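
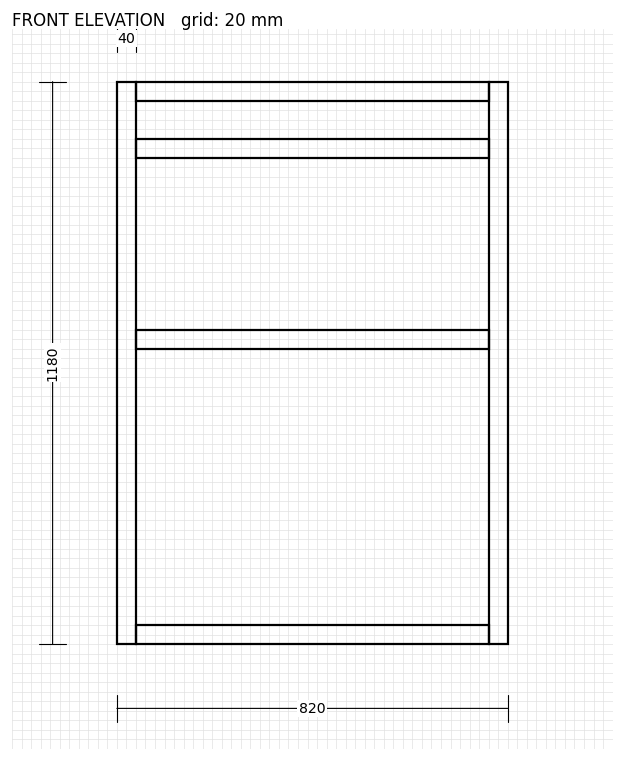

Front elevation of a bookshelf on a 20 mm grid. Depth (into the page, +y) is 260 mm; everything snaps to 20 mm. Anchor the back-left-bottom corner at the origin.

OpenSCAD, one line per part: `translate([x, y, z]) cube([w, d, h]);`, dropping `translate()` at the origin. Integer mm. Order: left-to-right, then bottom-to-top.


cube([40, 260, 1180]);
translate([40, 0, 0]) cube([740, 260, 40]);
translate([40, 0, 620]) cube([740, 260, 40]);
translate([40, 0, 1020]) cube([740, 260, 40]);
translate([40, 0, 1140]) cube([740, 260, 40]);
translate([780, 0, 0]) cube([40, 260, 1180]);


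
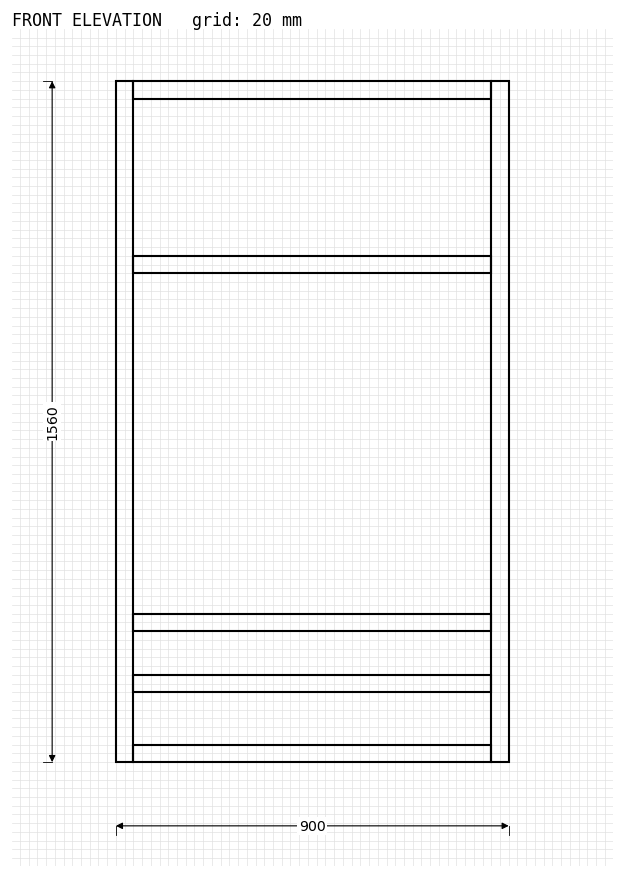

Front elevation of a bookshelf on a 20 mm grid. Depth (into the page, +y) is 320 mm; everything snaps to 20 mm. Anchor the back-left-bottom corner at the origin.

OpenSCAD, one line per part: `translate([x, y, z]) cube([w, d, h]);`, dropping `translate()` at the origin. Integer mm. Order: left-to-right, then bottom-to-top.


cube([40, 320, 1560]);
translate([40, 0, 0]) cube([820, 320, 40]);
translate([40, 0, 160]) cube([820, 320, 40]);
translate([40, 0, 300]) cube([820, 320, 40]);
translate([40, 0, 1120]) cube([820, 320, 40]);
translate([40, 0, 1520]) cube([820, 320, 40]);
translate([860, 0, 0]) cube([40, 320, 1560]);


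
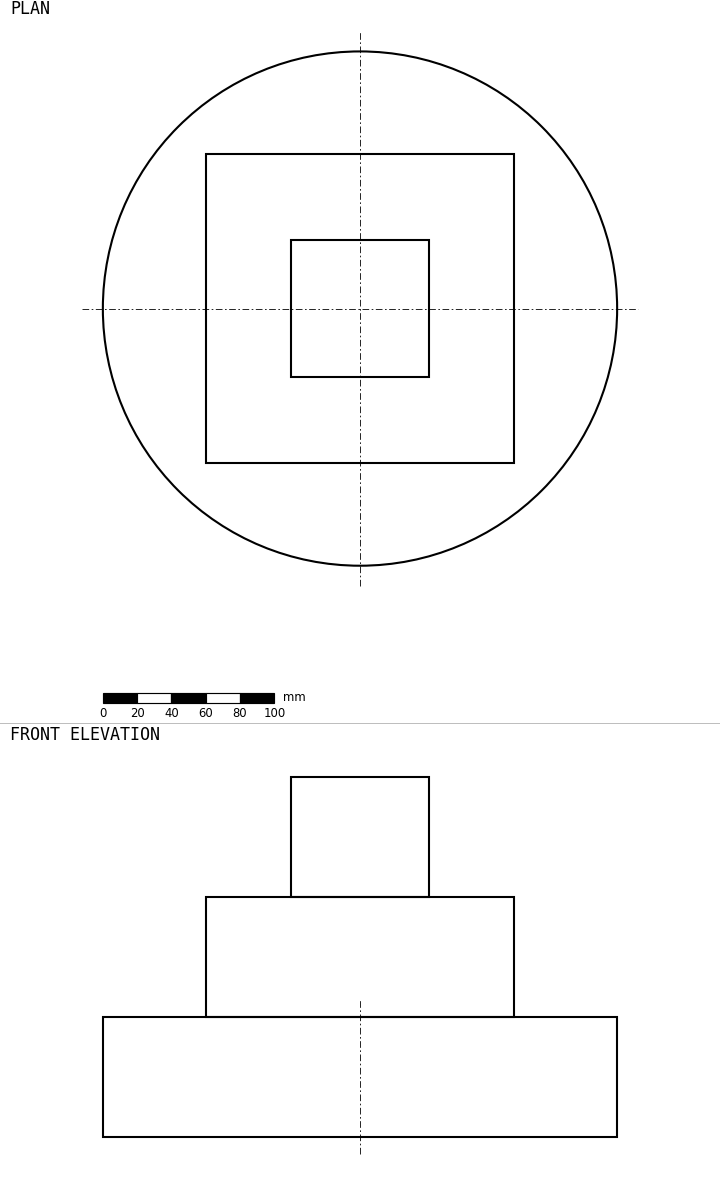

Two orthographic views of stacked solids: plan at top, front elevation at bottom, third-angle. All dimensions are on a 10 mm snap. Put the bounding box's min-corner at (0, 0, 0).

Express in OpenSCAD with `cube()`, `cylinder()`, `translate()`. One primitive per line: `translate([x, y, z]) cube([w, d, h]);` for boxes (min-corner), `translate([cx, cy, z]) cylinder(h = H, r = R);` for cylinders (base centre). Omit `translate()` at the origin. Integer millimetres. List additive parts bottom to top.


translate([150, 150, 0]) cylinder(h = 70, r = 150);
translate([60, 60, 70]) cube([180, 180, 70]);
translate([110, 110, 140]) cube([80, 80, 70]);


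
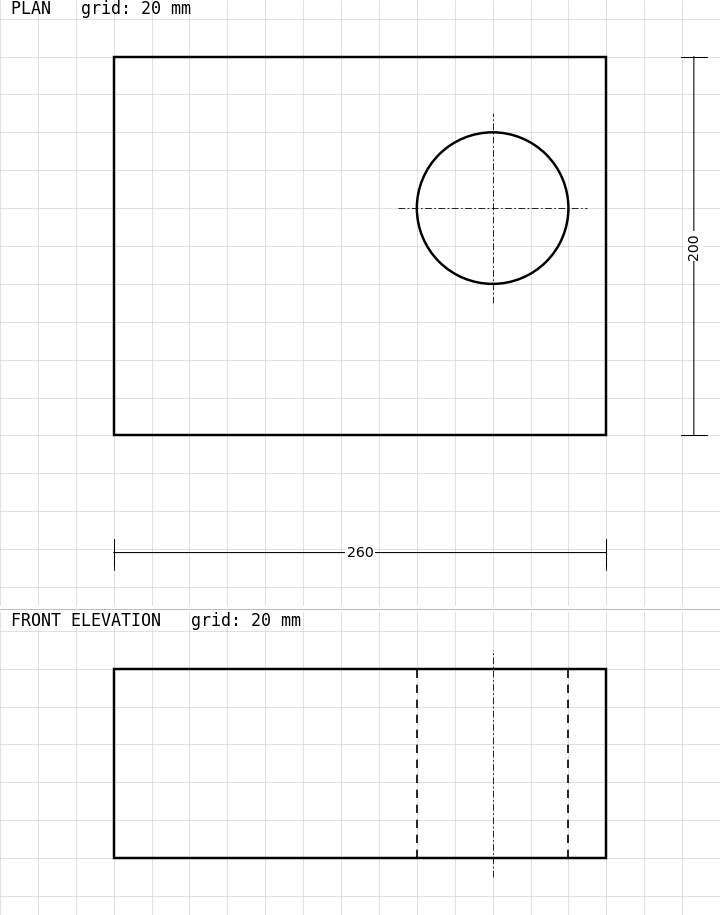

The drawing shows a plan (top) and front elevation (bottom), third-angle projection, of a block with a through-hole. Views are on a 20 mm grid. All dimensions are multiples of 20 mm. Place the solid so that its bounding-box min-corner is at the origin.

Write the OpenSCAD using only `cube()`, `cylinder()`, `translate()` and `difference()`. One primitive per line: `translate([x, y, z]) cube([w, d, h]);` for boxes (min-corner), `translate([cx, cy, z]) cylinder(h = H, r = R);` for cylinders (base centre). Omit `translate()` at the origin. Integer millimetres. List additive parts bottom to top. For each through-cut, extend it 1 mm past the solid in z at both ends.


difference() {
  cube([260, 200, 100]);
  translate([200, 120, -1]) cylinder(h = 102, r = 40);
}


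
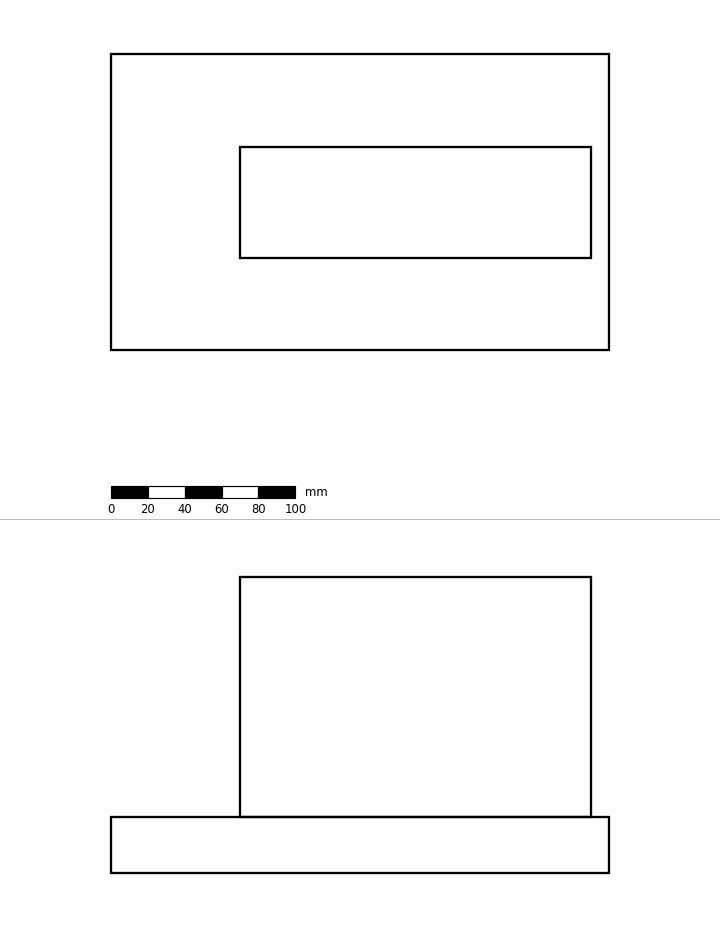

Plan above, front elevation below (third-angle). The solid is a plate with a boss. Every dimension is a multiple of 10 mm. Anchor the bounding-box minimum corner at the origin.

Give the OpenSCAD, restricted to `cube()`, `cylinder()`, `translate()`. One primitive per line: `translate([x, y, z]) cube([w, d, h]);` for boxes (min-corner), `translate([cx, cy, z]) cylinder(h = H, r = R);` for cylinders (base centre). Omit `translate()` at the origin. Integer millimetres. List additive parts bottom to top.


cube([270, 160, 30]);
translate([70, 50, 30]) cube([190, 60, 130]);


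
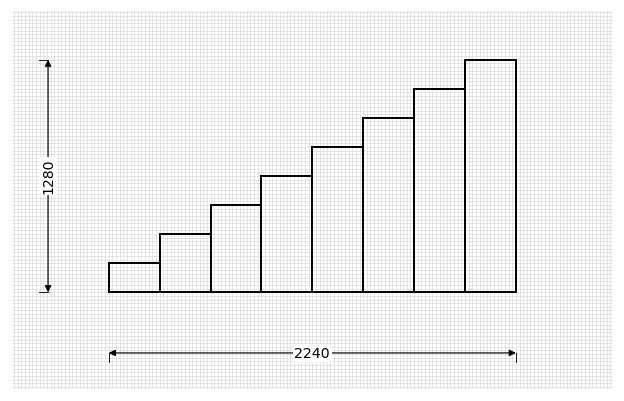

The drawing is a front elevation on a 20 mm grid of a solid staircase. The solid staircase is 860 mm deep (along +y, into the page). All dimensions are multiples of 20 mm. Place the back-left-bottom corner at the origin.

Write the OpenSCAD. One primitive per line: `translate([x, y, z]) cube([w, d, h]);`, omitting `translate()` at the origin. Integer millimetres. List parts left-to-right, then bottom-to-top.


cube([280, 860, 160]);
translate([280, 0, 0]) cube([280, 860, 320]);
translate([560, 0, 0]) cube([280, 860, 480]);
translate([840, 0, 0]) cube([280, 860, 640]);
translate([1120, 0, 0]) cube([280, 860, 800]);
translate([1400, 0, 0]) cube([280, 860, 960]);
translate([1680, 0, 0]) cube([280, 860, 1120]);
translate([1960, 0, 0]) cube([280, 860, 1280]);


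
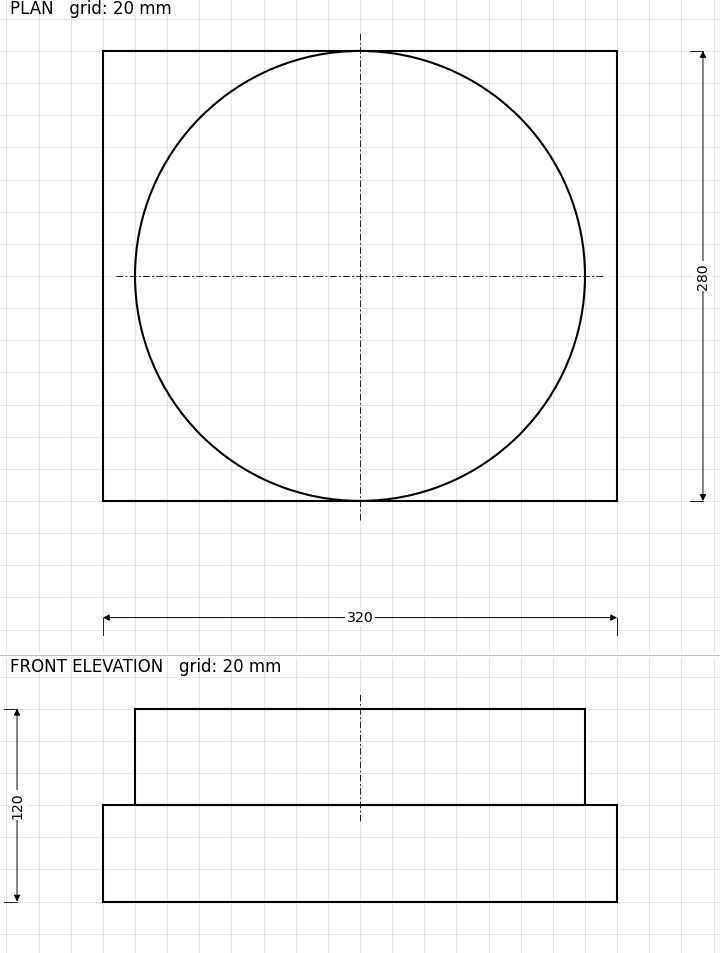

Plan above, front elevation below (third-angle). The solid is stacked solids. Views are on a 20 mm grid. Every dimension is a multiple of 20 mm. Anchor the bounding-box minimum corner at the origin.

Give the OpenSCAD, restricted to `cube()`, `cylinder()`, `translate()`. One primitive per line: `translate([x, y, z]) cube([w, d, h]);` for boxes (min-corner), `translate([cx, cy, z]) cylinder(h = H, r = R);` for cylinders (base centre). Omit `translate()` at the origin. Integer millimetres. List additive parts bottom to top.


cube([320, 280, 60]);
translate([160, 140, 60]) cylinder(h = 60, r = 140);


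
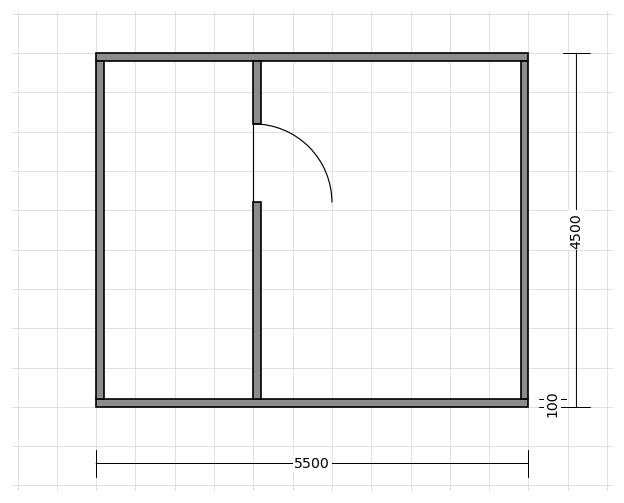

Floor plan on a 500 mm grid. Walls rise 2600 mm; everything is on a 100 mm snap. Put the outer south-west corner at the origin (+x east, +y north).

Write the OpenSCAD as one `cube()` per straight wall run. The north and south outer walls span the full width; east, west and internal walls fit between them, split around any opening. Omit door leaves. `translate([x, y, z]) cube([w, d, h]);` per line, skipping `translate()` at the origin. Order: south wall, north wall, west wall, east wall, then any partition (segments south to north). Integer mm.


cube([5500, 100, 2600]);
translate([0, 4400, 0]) cube([5500, 100, 2600]);
translate([0, 100, 0]) cube([100, 4300, 2600]);
translate([5400, 100, 0]) cube([100, 4300, 2600]);
translate([2000, 100, 0]) cube([100, 2500, 2600]);
translate([2000, 3600, 0]) cube([100, 800, 2600]);


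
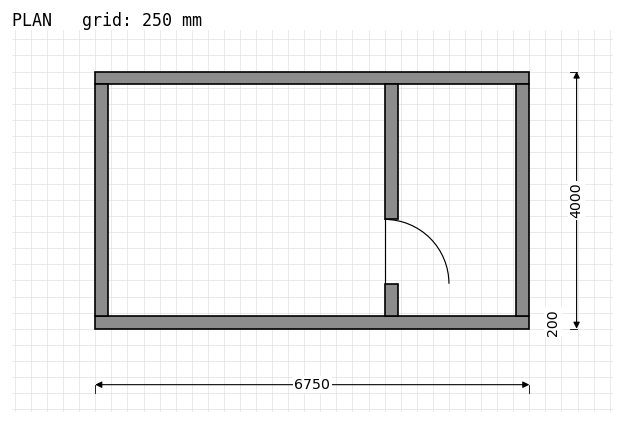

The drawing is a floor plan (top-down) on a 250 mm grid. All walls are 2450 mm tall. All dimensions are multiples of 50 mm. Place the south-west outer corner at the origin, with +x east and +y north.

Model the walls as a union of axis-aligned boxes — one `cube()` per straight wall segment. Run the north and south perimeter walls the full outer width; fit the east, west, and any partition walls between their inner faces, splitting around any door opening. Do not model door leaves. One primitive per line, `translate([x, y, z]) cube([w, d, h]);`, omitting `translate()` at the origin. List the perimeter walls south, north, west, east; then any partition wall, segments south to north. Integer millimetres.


cube([6750, 200, 2450]);
translate([0, 3800, 0]) cube([6750, 200, 2450]);
translate([0, 200, 0]) cube([200, 3600, 2450]);
translate([6550, 200, 0]) cube([200, 3600, 2450]);
translate([4500, 200, 0]) cube([200, 500, 2450]);
translate([4500, 1700, 0]) cube([200, 2100, 2450]);


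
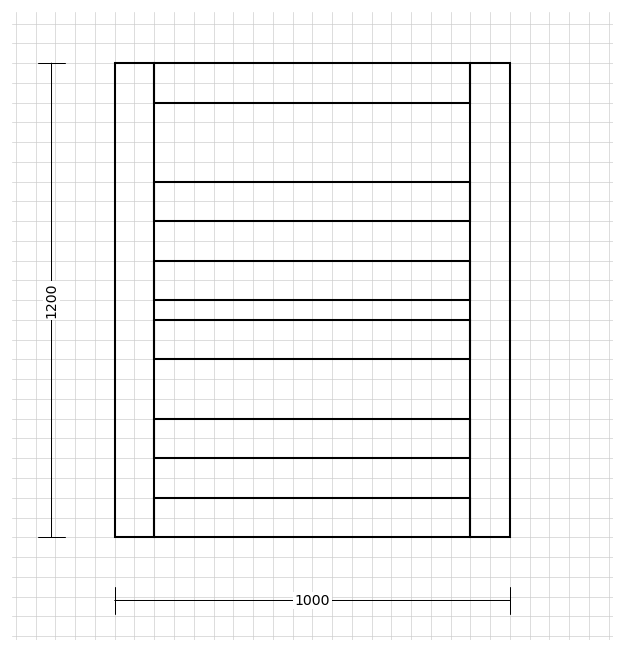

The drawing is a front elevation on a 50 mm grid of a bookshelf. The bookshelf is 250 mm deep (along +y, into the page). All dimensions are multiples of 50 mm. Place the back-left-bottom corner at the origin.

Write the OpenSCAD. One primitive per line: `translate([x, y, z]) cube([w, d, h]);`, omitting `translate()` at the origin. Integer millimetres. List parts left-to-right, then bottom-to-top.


cube([100, 250, 1200]);
translate([100, 0, 0]) cube([800, 250, 100]);
translate([100, 0, 200]) cube([800, 250, 100]);
translate([100, 0, 450]) cube([800, 250, 100]);
translate([100, 0, 600]) cube([800, 250, 100]);
translate([100, 0, 800]) cube([800, 250, 100]);
translate([100, 0, 1100]) cube([800, 250, 100]);
translate([900, 0, 0]) cube([100, 250, 1200]);


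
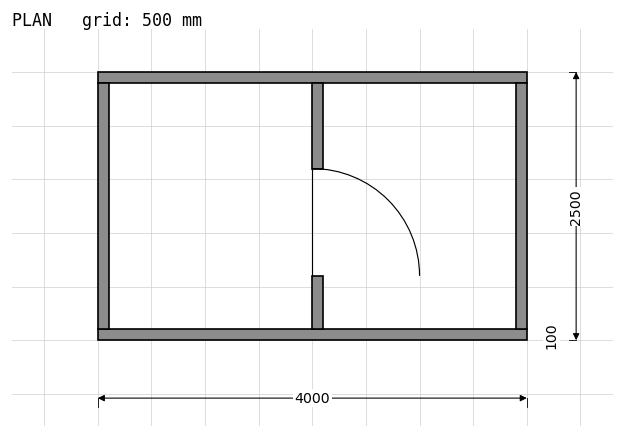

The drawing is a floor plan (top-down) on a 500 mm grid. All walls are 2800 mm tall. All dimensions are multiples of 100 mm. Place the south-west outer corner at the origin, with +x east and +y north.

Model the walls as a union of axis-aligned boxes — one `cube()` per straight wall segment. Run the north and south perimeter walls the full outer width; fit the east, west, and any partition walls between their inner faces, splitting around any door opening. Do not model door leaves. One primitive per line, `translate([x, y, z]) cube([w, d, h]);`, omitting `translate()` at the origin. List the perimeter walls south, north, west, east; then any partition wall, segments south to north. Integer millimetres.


cube([4000, 100, 2800]);
translate([0, 2400, 0]) cube([4000, 100, 2800]);
translate([0, 100, 0]) cube([100, 2300, 2800]);
translate([3900, 100, 0]) cube([100, 2300, 2800]);
translate([2000, 100, 0]) cube([100, 500, 2800]);
translate([2000, 1600, 0]) cube([100, 800, 2800]);


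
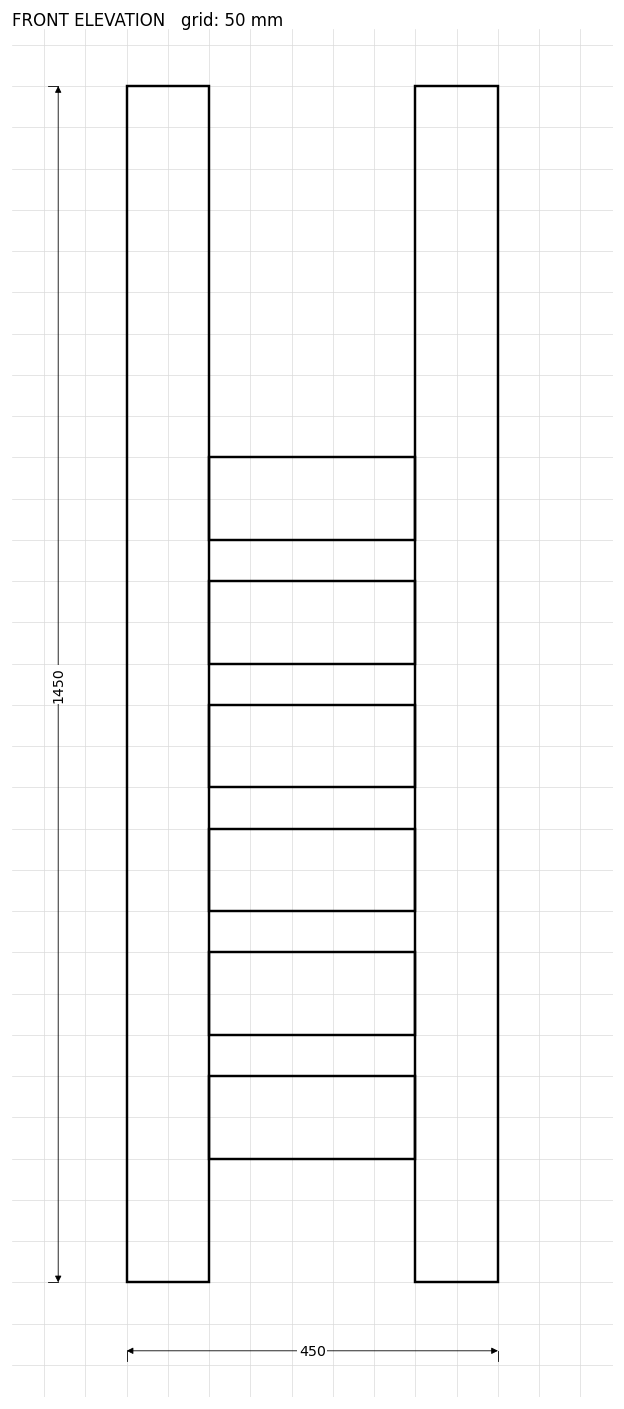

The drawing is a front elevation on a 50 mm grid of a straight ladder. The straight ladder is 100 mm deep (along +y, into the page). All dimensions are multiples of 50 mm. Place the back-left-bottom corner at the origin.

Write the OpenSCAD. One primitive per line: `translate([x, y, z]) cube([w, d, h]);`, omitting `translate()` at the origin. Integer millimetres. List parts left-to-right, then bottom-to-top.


cube([100, 100, 1450]);
translate([100, 0, 150]) cube([250, 100, 100]);
translate([100, 0, 300]) cube([250, 100, 100]);
translate([100, 0, 450]) cube([250, 100, 100]);
translate([100, 0, 600]) cube([250, 100, 100]);
translate([100, 0, 750]) cube([250, 100, 100]);
translate([100, 0, 900]) cube([250, 100, 100]);
translate([350, 0, 0]) cube([100, 100, 1450]);


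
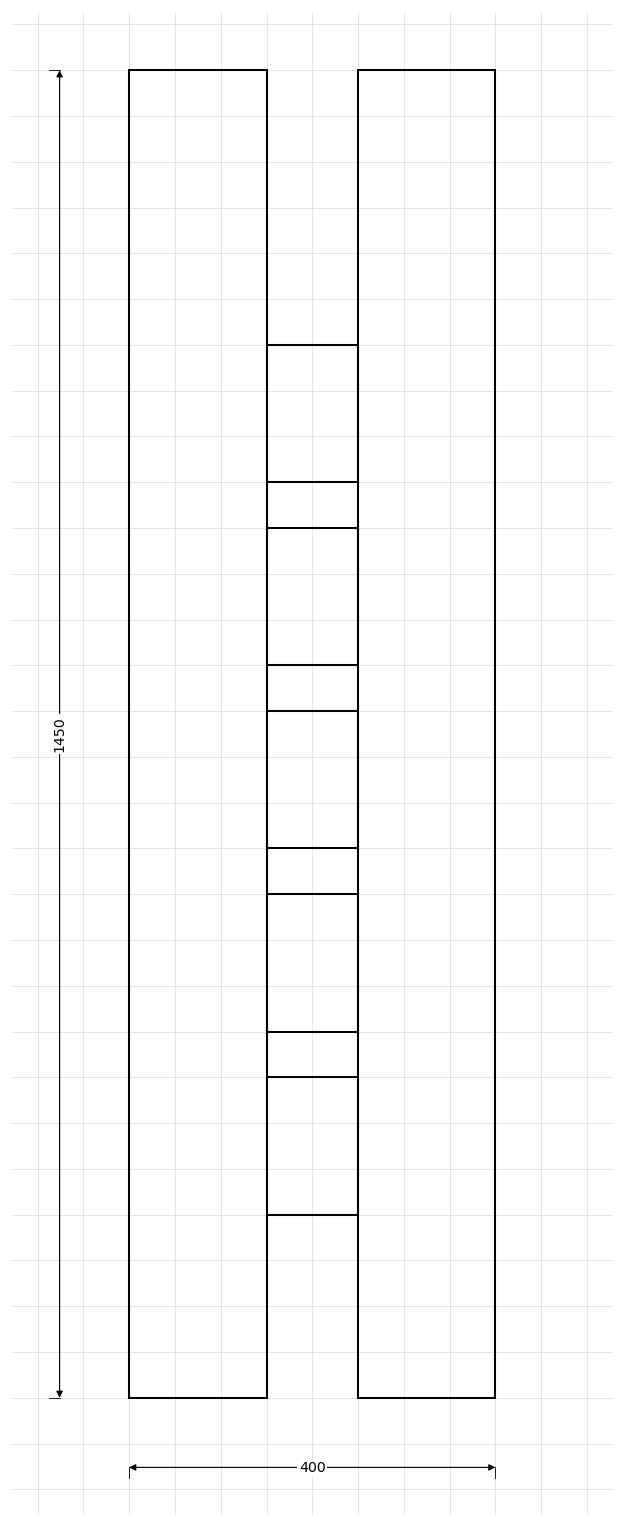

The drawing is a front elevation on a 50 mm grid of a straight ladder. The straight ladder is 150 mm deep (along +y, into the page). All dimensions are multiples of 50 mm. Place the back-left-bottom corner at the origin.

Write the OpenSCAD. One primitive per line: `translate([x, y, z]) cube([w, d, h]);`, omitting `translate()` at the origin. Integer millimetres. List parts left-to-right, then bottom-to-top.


cube([150, 150, 1450]);
translate([150, 0, 200]) cube([100, 150, 150]);
translate([150, 0, 400]) cube([100, 150, 150]);
translate([150, 0, 600]) cube([100, 150, 150]);
translate([150, 0, 800]) cube([100, 150, 150]);
translate([150, 0, 1000]) cube([100, 150, 150]);
translate([250, 0, 0]) cube([150, 150, 1450]);


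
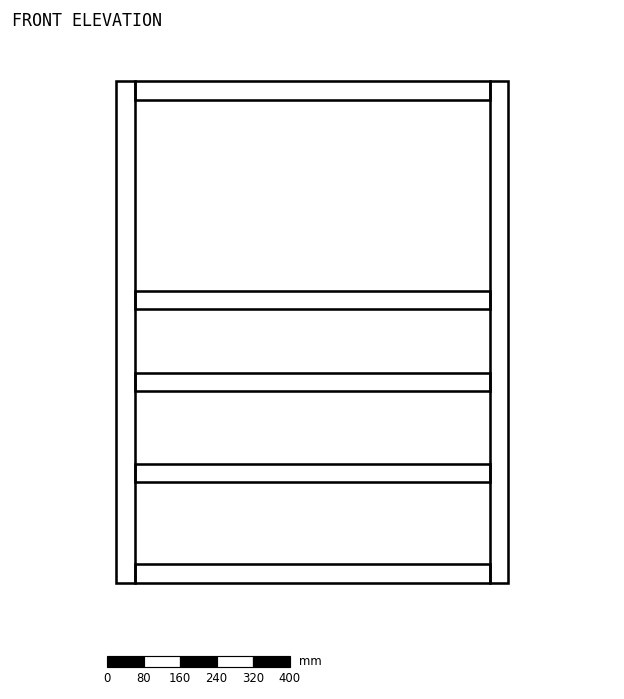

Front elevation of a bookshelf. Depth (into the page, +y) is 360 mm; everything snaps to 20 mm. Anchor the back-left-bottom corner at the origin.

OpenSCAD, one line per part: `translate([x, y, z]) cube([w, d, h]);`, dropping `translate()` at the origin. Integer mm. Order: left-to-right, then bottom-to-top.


cube([40, 360, 1100]);
translate([40, 0, 0]) cube([780, 360, 40]);
translate([40, 0, 220]) cube([780, 360, 40]);
translate([40, 0, 420]) cube([780, 360, 40]);
translate([40, 0, 600]) cube([780, 360, 40]);
translate([40, 0, 1060]) cube([780, 360, 40]);
translate([820, 0, 0]) cube([40, 360, 1100]);


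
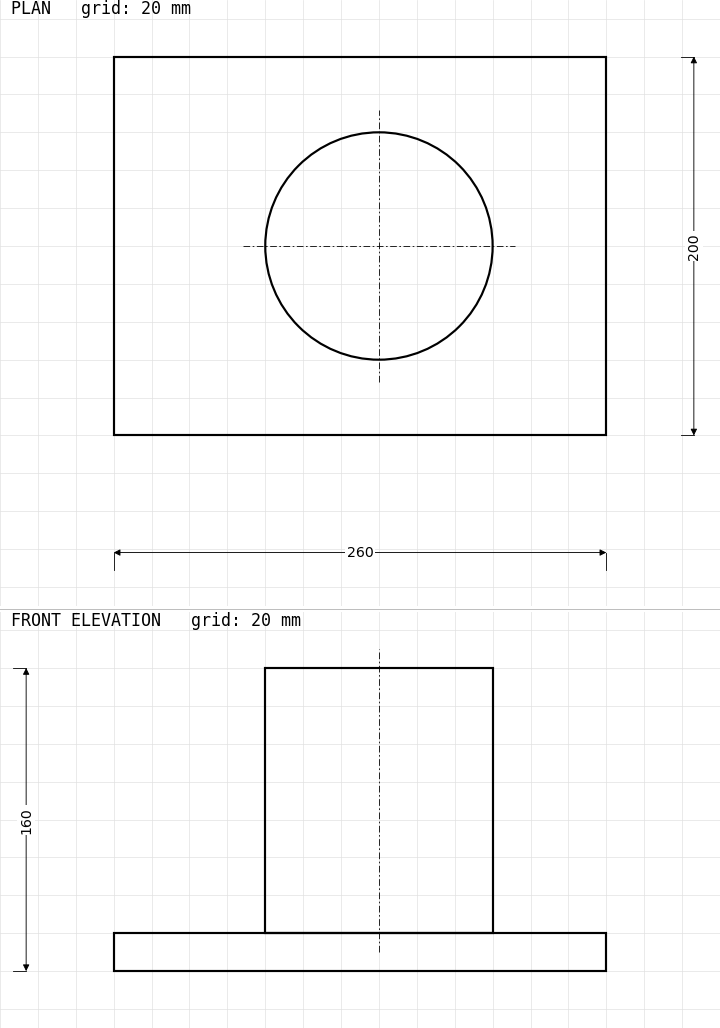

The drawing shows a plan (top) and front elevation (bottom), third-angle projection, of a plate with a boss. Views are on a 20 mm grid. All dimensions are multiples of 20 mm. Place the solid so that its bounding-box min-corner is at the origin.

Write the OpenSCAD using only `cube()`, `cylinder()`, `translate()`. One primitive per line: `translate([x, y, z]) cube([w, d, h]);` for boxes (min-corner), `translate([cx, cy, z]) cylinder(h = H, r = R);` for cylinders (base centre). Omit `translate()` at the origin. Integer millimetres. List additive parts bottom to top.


cube([260, 200, 20]);
translate([140, 100, 20]) cylinder(h = 140, r = 60);


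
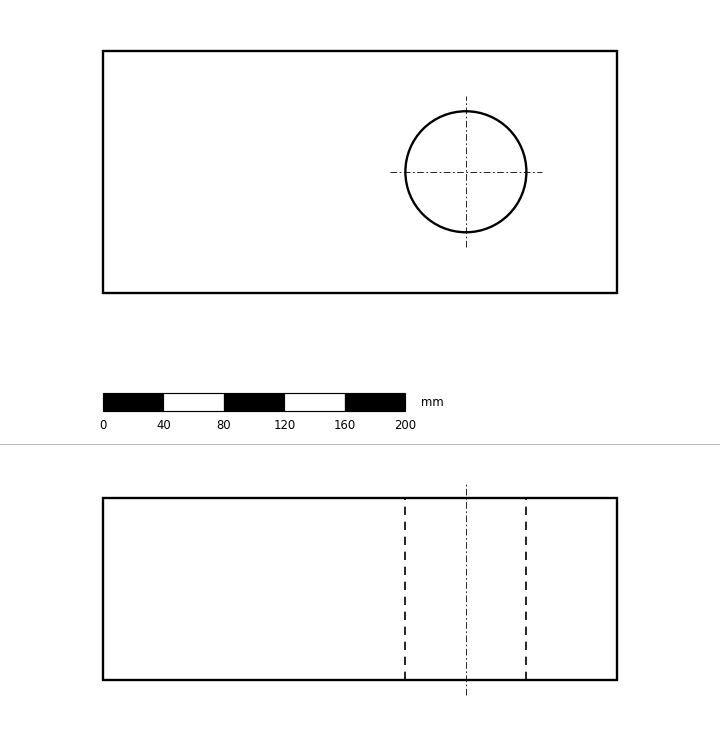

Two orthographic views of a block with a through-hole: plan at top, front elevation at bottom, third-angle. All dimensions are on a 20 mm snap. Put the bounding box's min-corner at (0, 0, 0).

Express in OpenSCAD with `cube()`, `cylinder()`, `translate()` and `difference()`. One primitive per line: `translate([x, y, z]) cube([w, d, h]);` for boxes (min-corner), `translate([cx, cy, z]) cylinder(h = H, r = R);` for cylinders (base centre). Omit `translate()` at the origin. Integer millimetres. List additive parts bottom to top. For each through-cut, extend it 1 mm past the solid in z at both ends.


difference() {
  cube([340, 160, 120]);
  translate([240, 80, -1]) cylinder(h = 122, r = 40);
}


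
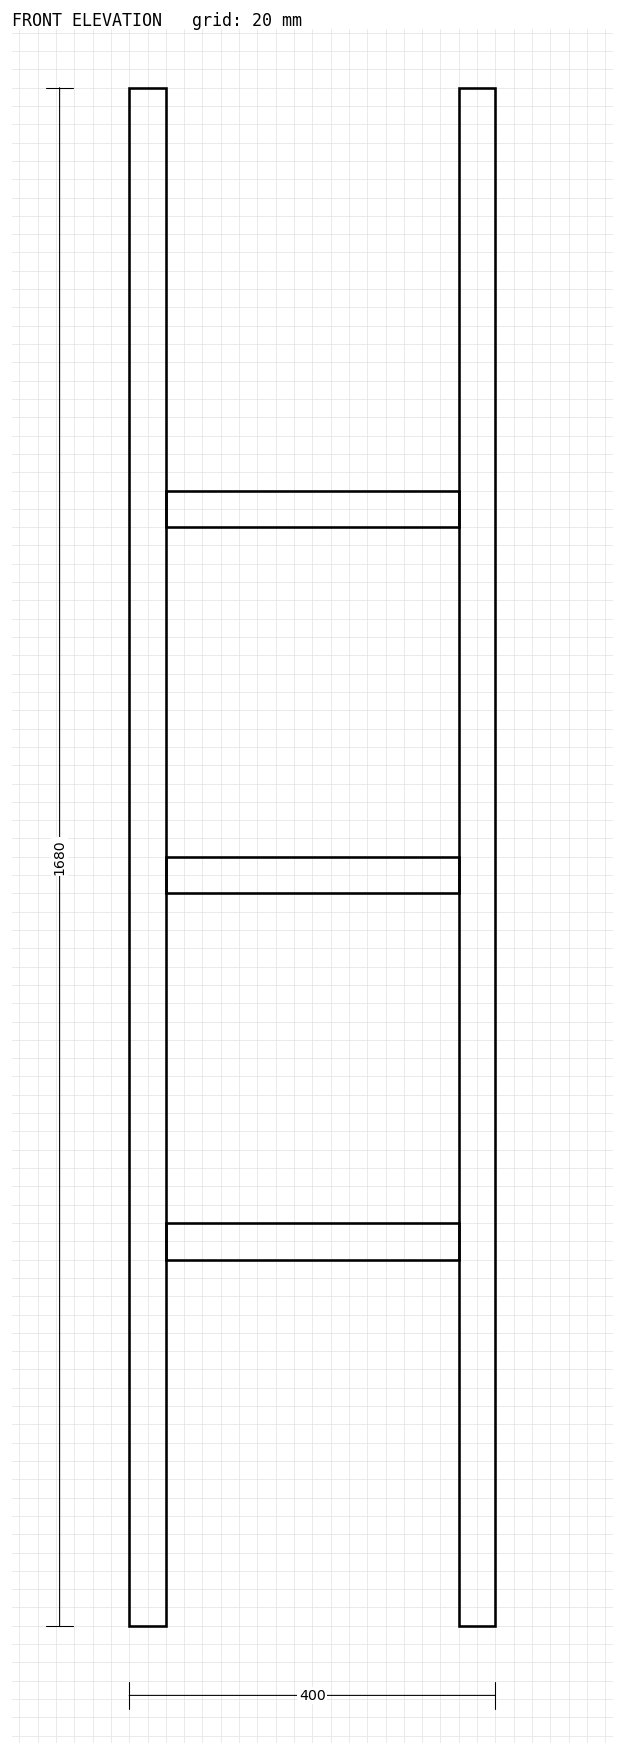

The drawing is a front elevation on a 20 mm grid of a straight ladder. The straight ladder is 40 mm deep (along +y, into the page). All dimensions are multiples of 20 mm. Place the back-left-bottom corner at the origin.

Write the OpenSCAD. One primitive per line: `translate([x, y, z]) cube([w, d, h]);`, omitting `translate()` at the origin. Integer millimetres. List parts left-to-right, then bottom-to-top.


cube([40, 40, 1680]);
translate([40, 0, 400]) cube([320, 40, 40]);
translate([40, 0, 800]) cube([320, 40, 40]);
translate([40, 0, 1200]) cube([320, 40, 40]);
translate([360, 0, 0]) cube([40, 40, 1680]);


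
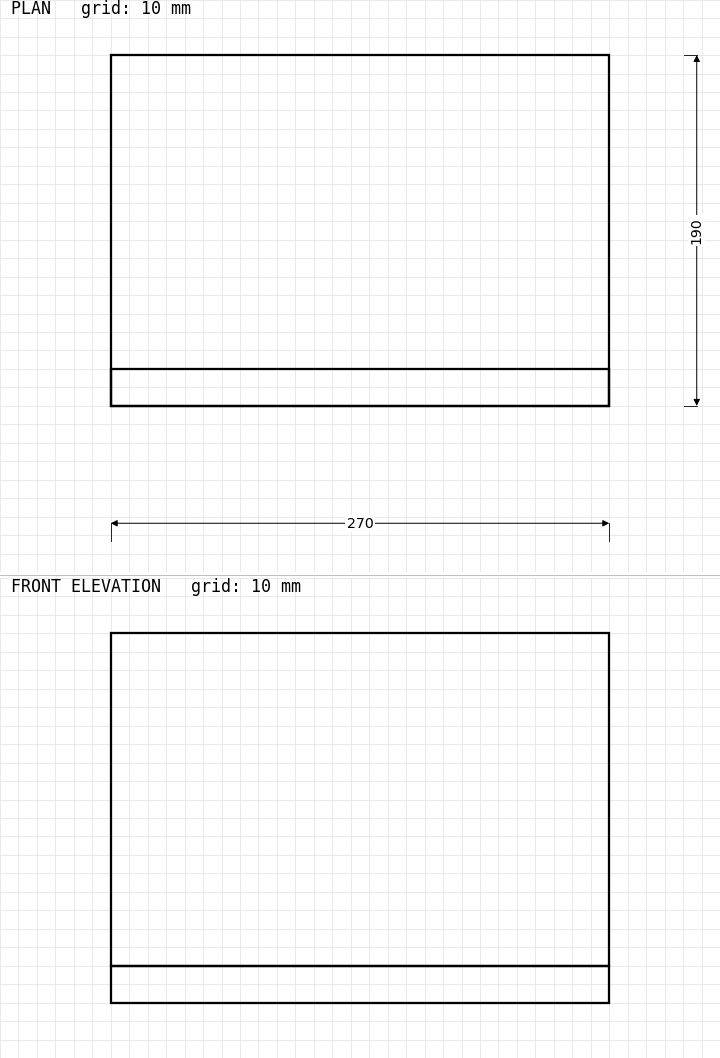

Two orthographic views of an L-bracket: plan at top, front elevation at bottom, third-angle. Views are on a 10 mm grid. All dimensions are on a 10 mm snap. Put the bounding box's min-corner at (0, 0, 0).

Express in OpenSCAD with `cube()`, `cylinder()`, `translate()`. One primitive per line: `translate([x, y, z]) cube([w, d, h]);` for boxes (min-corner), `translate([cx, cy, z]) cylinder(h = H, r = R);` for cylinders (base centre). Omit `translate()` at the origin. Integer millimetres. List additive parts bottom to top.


cube([270, 190, 20]);
translate([0, 0, 20]) cube([270, 20, 180]);


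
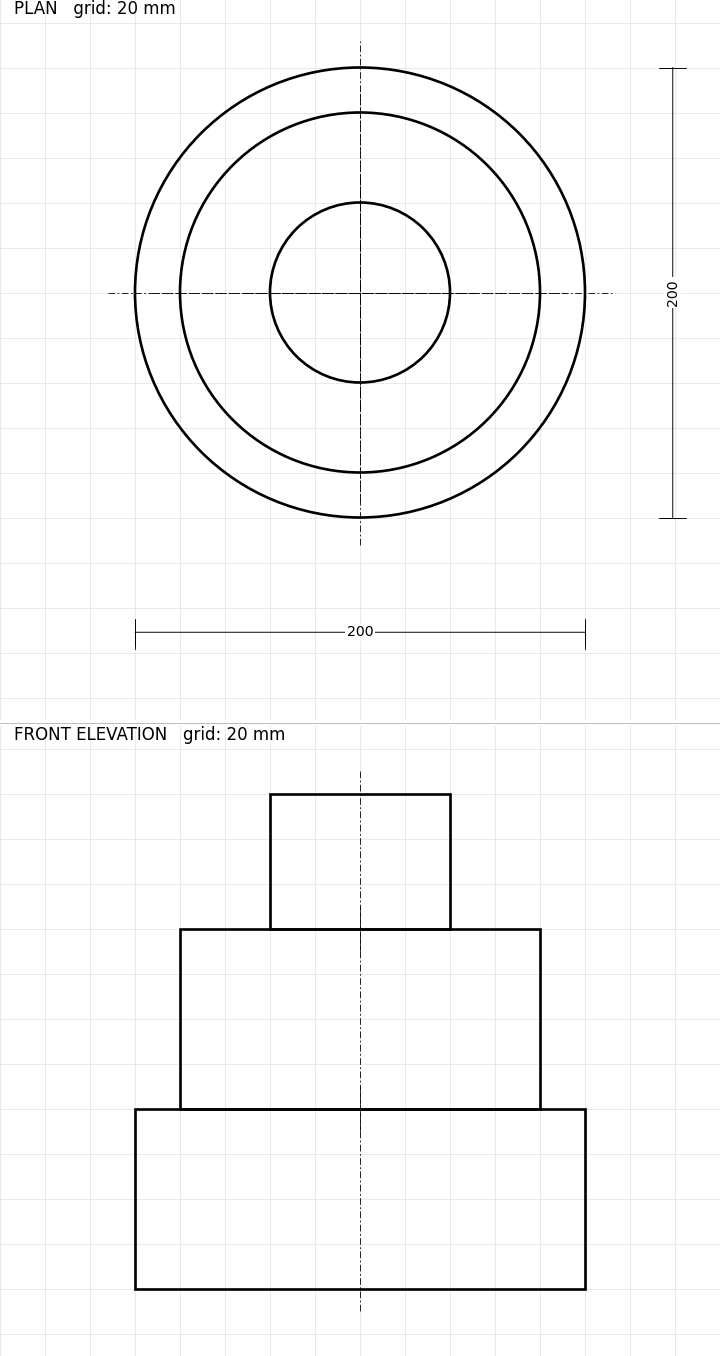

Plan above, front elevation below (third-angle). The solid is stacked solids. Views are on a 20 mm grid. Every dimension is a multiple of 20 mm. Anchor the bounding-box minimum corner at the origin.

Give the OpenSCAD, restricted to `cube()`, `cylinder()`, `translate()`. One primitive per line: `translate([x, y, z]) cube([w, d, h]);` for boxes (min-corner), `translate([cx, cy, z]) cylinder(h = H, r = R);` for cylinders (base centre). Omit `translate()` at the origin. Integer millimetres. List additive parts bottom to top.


translate([100, 100, 0]) cylinder(h = 80, r = 100);
translate([100, 100, 80]) cylinder(h = 80, r = 80);
translate([100, 100, 160]) cylinder(h = 60, r = 40);


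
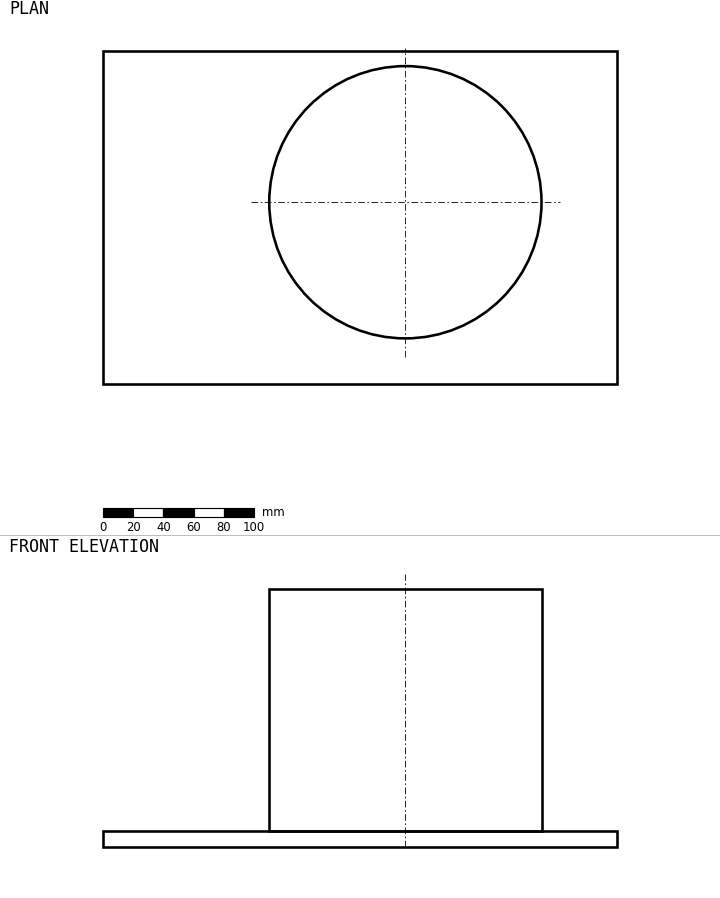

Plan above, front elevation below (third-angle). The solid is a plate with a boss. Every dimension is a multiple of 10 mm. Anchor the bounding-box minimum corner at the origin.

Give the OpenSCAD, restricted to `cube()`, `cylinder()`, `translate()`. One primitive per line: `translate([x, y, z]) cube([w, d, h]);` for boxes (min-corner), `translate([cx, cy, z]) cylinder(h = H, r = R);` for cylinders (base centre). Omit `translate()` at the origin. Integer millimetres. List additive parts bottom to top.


cube([340, 220, 10]);
translate([200, 120, 10]) cylinder(h = 160, r = 90);


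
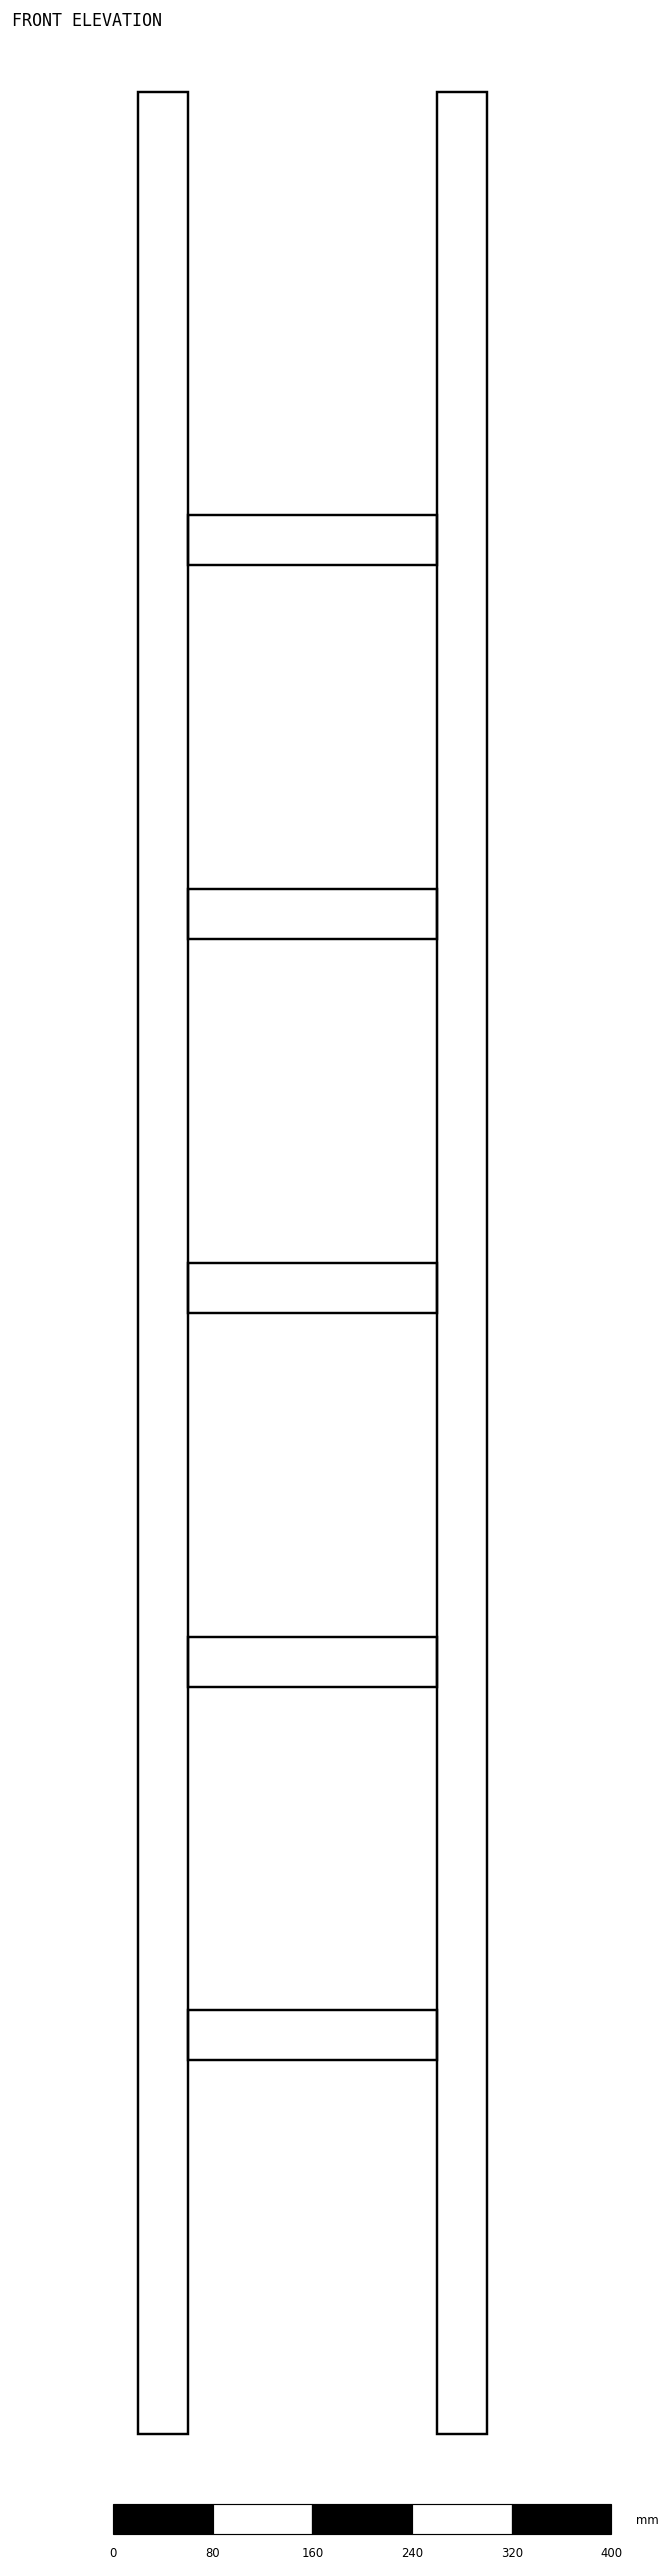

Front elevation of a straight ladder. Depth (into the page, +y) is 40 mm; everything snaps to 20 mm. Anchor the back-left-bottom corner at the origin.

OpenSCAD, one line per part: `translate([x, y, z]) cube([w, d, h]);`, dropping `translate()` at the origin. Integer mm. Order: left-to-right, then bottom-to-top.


cube([40, 40, 1880]);
translate([40, 0, 300]) cube([200, 40, 40]);
translate([40, 0, 600]) cube([200, 40, 40]);
translate([40, 0, 900]) cube([200, 40, 40]);
translate([40, 0, 1200]) cube([200, 40, 40]);
translate([40, 0, 1500]) cube([200, 40, 40]);
translate([240, 0, 0]) cube([40, 40, 1880]);


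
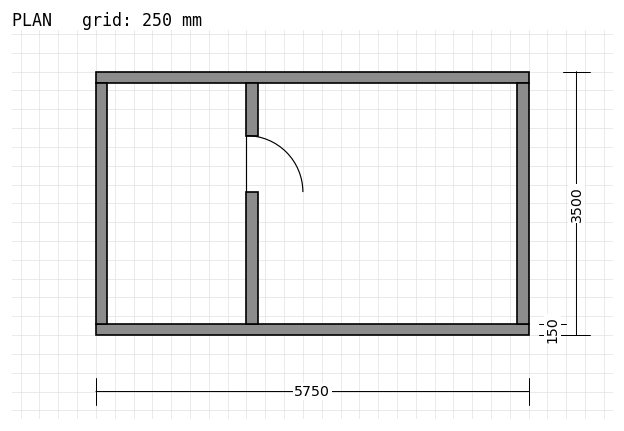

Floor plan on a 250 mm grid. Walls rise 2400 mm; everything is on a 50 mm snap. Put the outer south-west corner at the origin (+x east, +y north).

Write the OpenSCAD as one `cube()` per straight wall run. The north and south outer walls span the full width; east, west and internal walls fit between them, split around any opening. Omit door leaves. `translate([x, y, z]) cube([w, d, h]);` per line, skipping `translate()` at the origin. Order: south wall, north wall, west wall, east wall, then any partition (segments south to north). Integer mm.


cube([5750, 150, 2400]);
translate([0, 3350, 0]) cube([5750, 150, 2400]);
translate([0, 150, 0]) cube([150, 3200, 2400]);
translate([5600, 150, 0]) cube([150, 3200, 2400]);
translate([2000, 150, 0]) cube([150, 1750, 2400]);
translate([2000, 2650, 0]) cube([150, 700, 2400]);


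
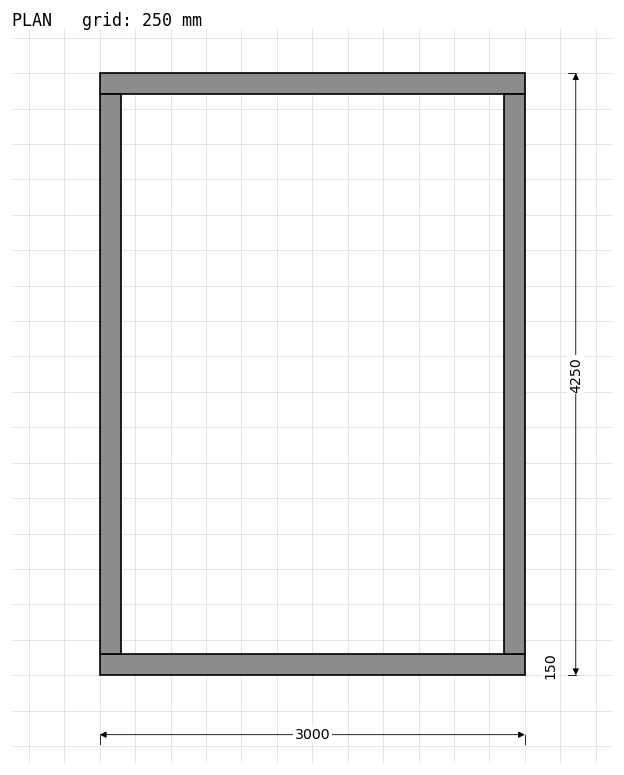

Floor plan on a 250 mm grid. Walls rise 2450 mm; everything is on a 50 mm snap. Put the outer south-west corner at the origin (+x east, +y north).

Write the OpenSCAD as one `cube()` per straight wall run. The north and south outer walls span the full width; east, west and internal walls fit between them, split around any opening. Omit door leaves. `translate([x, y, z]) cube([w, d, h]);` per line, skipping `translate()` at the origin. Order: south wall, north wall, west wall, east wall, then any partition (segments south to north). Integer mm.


cube([3000, 150, 2450]);
translate([0, 4100, 0]) cube([3000, 150, 2450]);
translate([0, 150, 0]) cube([150, 3950, 2450]);
translate([2850, 150, 0]) cube([150, 3950, 2450]);


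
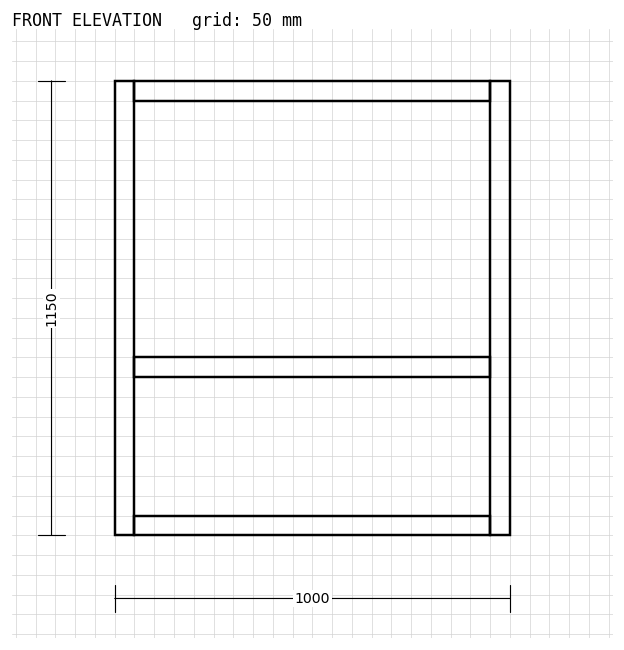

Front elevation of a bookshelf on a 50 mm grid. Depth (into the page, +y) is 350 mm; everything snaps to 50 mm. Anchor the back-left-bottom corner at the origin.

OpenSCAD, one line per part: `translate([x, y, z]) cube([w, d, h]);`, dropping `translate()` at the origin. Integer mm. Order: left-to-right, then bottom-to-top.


cube([50, 350, 1150]);
translate([50, 0, 0]) cube([900, 350, 50]);
translate([50, 0, 400]) cube([900, 350, 50]);
translate([50, 0, 1100]) cube([900, 350, 50]);
translate([950, 0, 0]) cube([50, 350, 1150]);


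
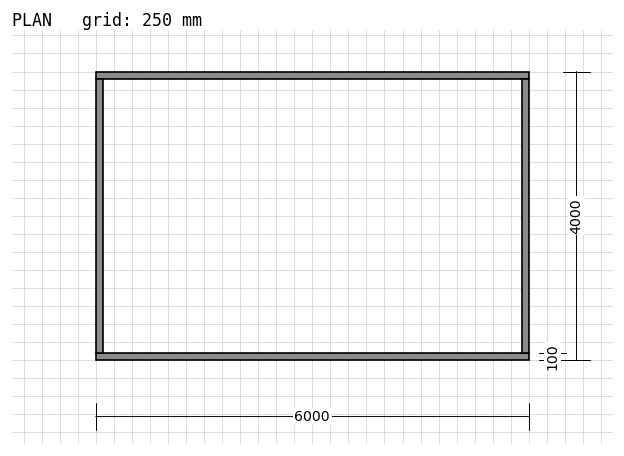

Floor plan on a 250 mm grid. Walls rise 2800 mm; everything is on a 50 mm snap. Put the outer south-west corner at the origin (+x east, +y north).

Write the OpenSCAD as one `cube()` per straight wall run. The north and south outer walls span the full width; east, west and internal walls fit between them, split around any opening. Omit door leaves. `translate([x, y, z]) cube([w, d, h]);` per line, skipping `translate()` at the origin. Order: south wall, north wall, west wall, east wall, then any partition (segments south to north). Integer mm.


cube([6000, 100, 2800]);
translate([0, 3900, 0]) cube([6000, 100, 2800]);
translate([0, 100, 0]) cube([100, 3800, 2800]);
translate([5900, 100, 0]) cube([100, 3800, 2800]);


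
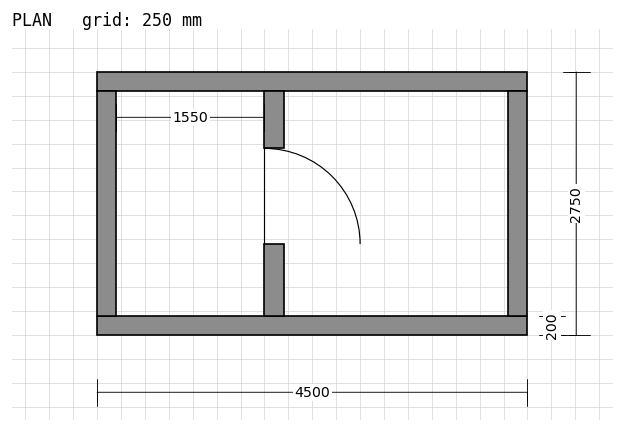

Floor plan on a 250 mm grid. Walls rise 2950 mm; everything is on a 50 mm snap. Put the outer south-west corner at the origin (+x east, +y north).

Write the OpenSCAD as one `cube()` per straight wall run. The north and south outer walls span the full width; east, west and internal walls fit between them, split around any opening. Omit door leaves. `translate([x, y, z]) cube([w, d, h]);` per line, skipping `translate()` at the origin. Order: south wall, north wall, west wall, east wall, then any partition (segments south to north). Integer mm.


cube([4500, 200, 2950]);
translate([0, 2550, 0]) cube([4500, 200, 2950]);
translate([0, 200, 0]) cube([200, 2350, 2950]);
translate([4300, 200, 0]) cube([200, 2350, 2950]);
translate([1750, 200, 0]) cube([200, 750, 2950]);
translate([1750, 1950, 0]) cube([200, 600, 2950]);


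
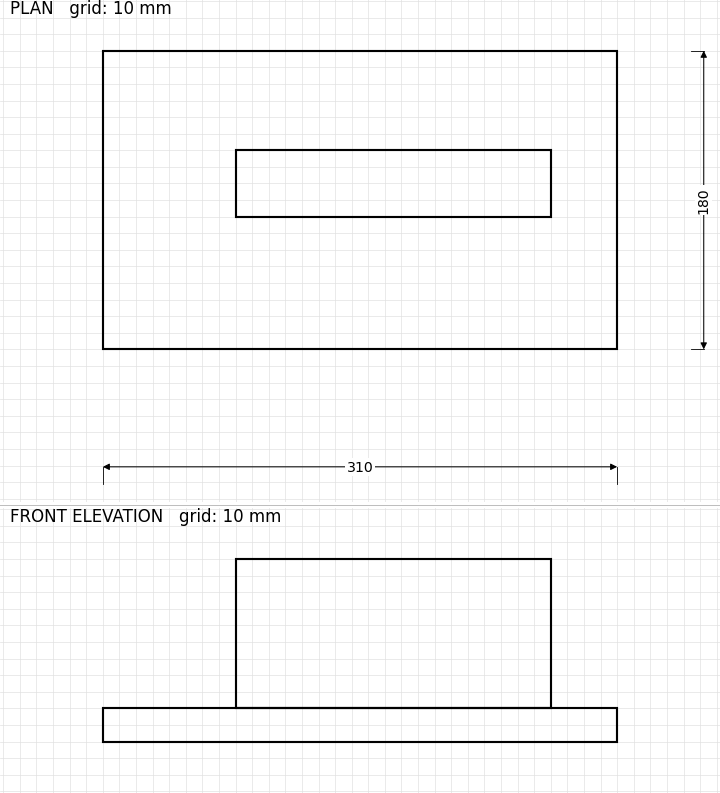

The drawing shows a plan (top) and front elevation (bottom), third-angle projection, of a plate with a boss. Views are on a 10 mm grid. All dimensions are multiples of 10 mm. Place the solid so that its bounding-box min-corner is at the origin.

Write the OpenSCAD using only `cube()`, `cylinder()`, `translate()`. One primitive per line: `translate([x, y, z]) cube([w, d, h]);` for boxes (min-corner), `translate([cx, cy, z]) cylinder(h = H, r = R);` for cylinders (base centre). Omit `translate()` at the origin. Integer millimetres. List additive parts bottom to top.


cube([310, 180, 20]);
translate([80, 80, 20]) cube([190, 40, 90]);


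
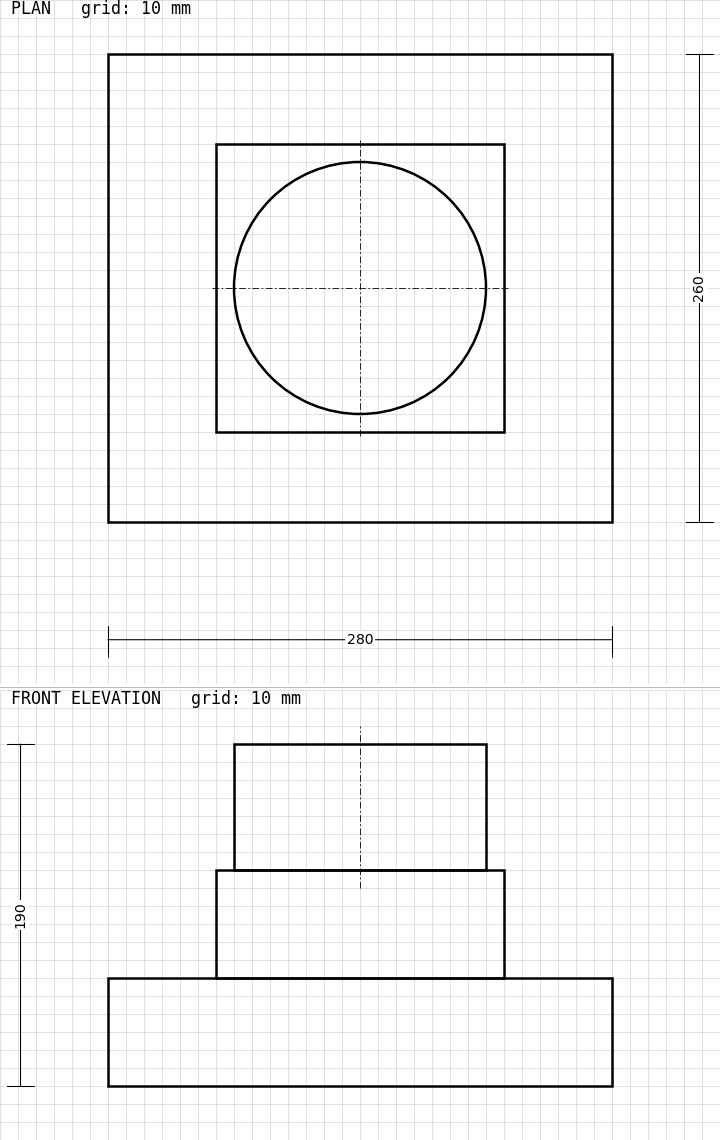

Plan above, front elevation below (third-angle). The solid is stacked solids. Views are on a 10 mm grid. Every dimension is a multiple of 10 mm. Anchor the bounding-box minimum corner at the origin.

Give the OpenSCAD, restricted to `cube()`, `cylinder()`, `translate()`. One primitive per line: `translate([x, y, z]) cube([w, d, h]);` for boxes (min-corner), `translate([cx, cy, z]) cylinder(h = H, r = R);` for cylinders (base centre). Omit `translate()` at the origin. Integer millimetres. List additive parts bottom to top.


cube([280, 260, 60]);
translate([60, 50, 60]) cube([160, 160, 60]);
translate([140, 130, 120]) cylinder(h = 70, r = 70);


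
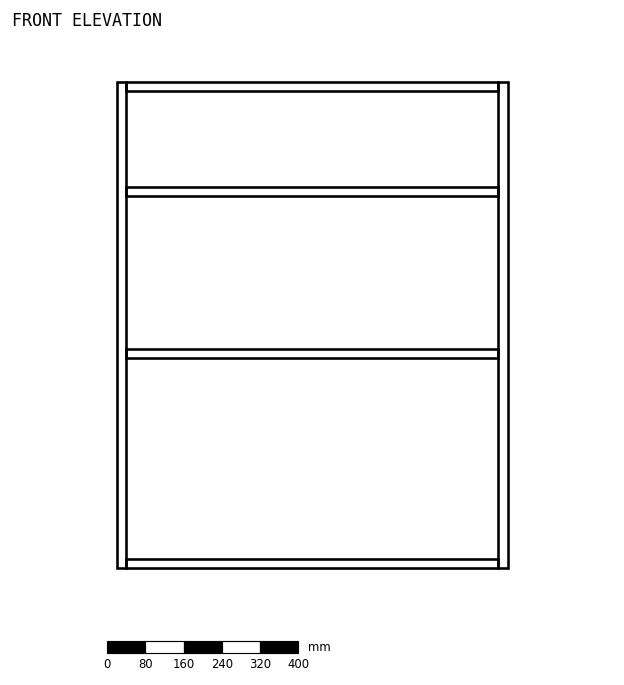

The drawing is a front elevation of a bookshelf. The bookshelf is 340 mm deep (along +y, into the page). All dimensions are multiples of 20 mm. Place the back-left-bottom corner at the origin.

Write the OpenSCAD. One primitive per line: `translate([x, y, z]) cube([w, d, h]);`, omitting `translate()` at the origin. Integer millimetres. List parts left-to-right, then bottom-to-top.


cube([20, 340, 1020]);
translate([20, 0, 0]) cube([780, 340, 20]);
translate([20, 0, 440]) cube([780, 340, 20]);
translate([20, 0, 780]) cube([780, 340, 20]);
translate([20, 0, 1000]) cube([780, 340, 20]);
translate([800, 0, 0]) cube([20, 340, 1020]);


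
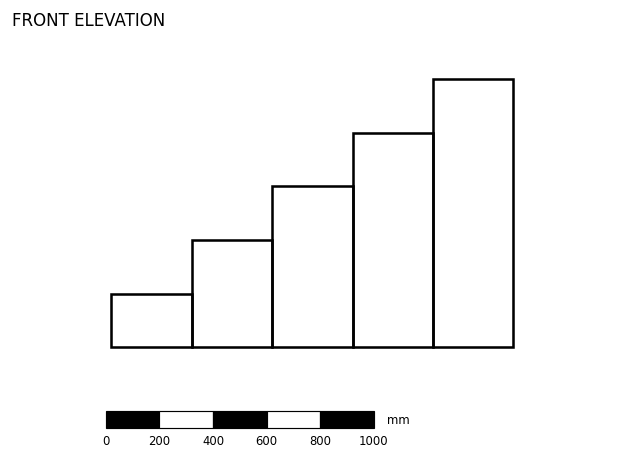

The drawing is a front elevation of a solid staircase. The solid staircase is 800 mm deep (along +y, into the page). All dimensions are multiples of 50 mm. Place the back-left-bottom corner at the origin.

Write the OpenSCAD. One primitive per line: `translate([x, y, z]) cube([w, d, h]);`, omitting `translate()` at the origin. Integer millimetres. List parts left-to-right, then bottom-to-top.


cube([300, 800, 200]);
translate([300, 0, 0]) cube([300, 800, 400]);
translate([600, 0, 0]) cube([300, 800, 600]);
translate([900, 0, 0]) cube([300, 800, 800]);
translate([1200, 0, 0]) cube([300, 800, 1000]);


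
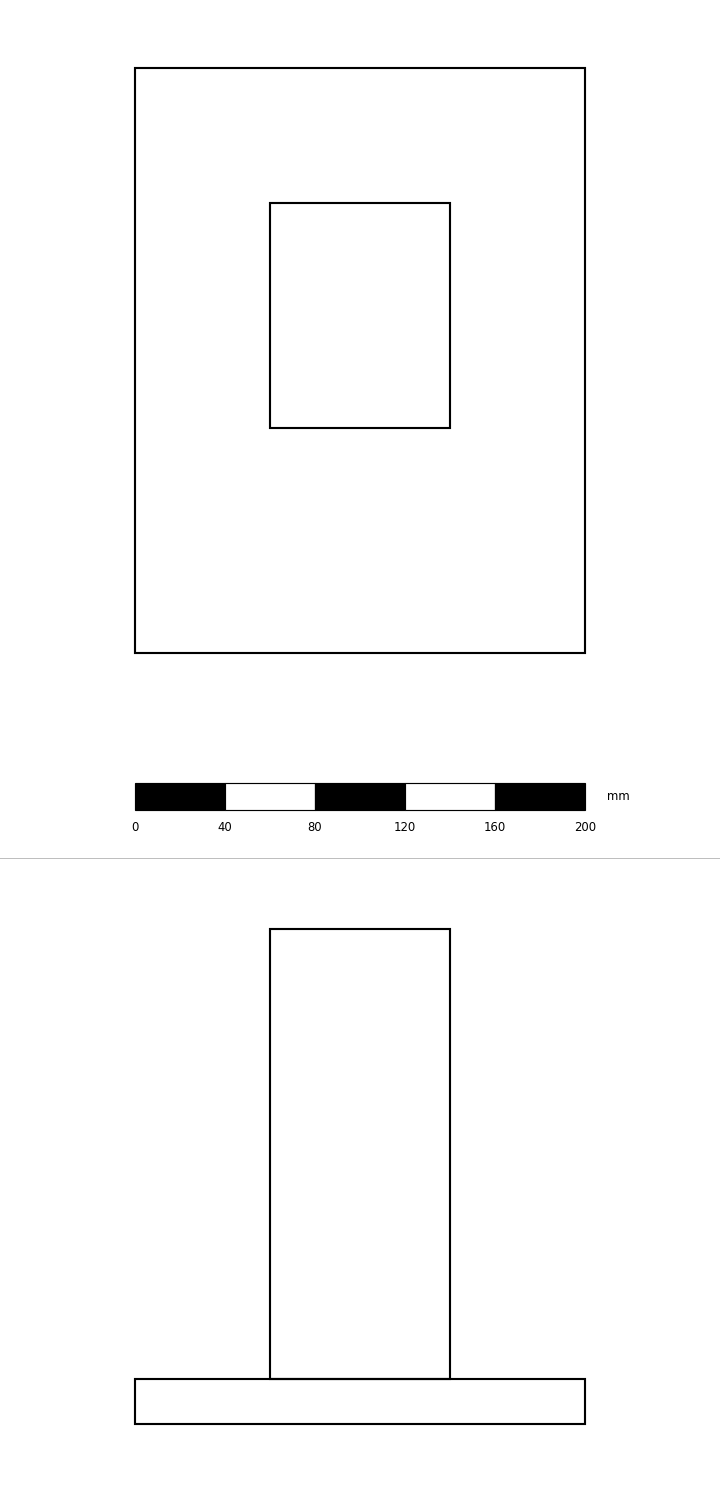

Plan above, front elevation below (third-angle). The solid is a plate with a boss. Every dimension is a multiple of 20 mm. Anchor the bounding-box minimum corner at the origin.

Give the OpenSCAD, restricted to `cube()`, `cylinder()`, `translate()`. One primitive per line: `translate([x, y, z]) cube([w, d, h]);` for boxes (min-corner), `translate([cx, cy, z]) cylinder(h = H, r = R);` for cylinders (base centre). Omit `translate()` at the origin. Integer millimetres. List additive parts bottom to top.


cube([200, 260, 20]);
translate([60, 100, 20]) cube([80, 100, 200]);


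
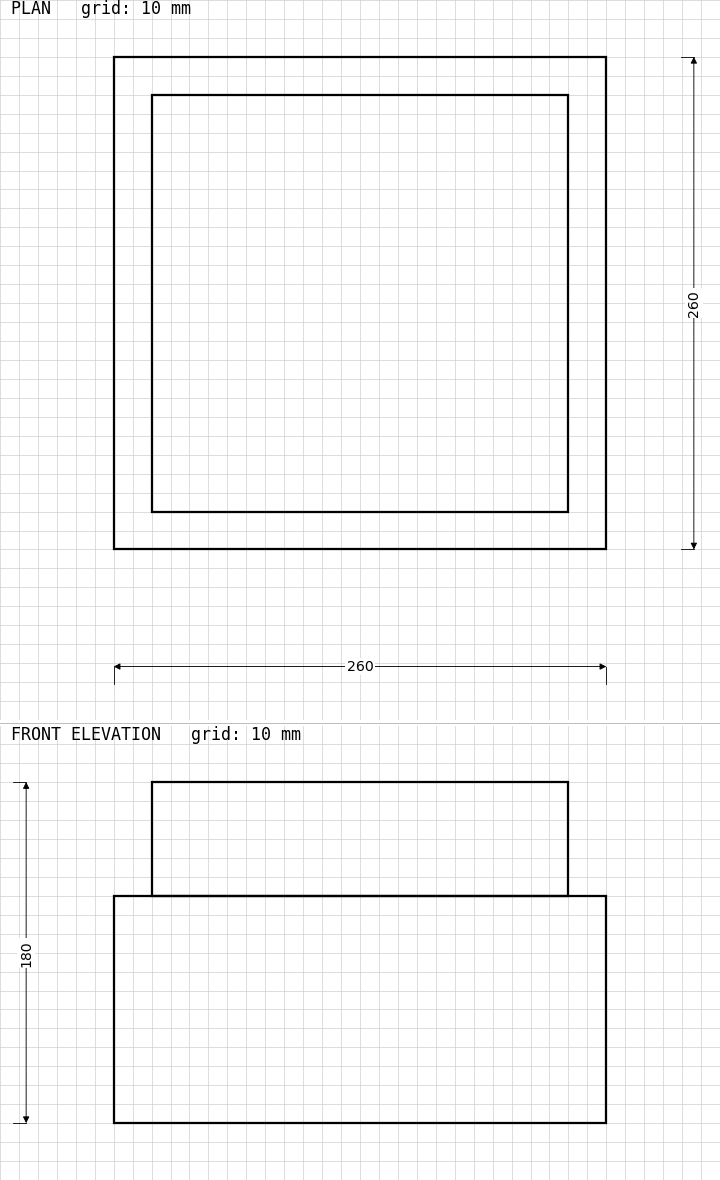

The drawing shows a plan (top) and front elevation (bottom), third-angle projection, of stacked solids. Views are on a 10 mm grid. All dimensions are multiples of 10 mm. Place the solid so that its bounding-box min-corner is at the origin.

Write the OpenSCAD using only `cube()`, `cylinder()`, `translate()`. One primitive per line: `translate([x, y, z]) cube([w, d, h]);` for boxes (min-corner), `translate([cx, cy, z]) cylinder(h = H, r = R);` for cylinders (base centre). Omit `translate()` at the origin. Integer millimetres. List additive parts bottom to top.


cube([260, 260, 120]);
translate([20, 20, 120]) cube([220, 220, 60]);


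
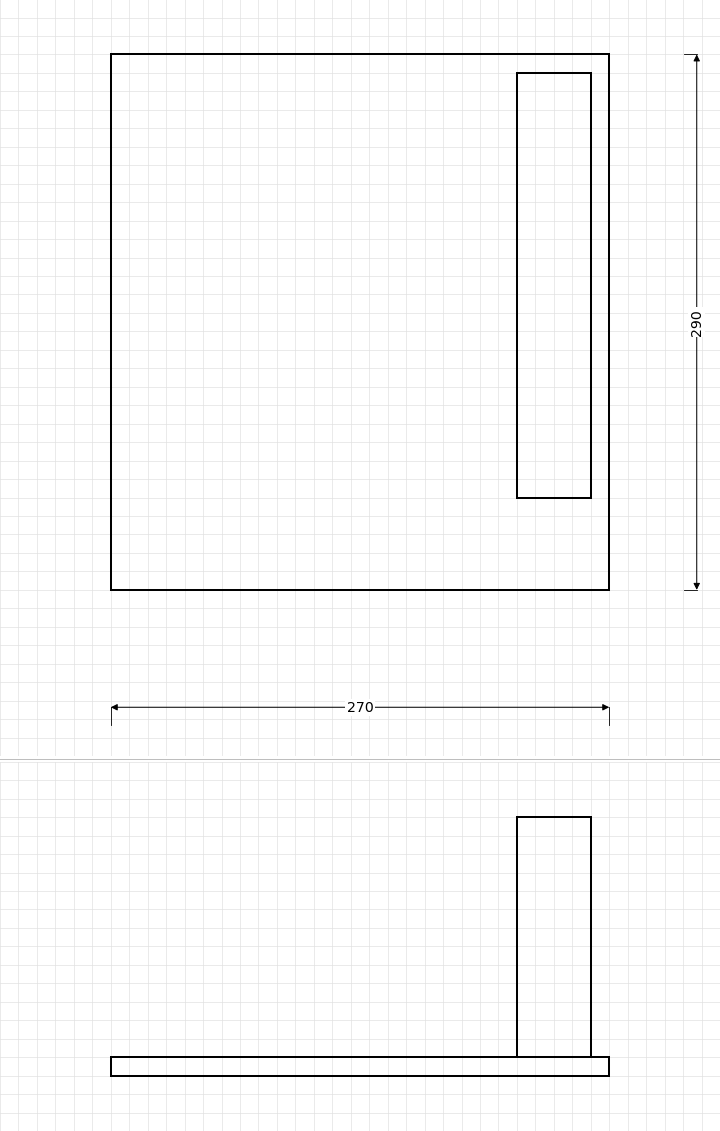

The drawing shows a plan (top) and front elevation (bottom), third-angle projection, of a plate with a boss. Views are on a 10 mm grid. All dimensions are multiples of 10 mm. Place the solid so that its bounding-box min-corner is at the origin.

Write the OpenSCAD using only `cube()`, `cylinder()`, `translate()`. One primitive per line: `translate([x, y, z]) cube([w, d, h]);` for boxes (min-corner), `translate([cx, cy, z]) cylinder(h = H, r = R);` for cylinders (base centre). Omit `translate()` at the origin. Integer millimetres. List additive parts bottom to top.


cube([270, 290, 10]);
translate([220, 50, 10]) cube([40, 230, 130]);


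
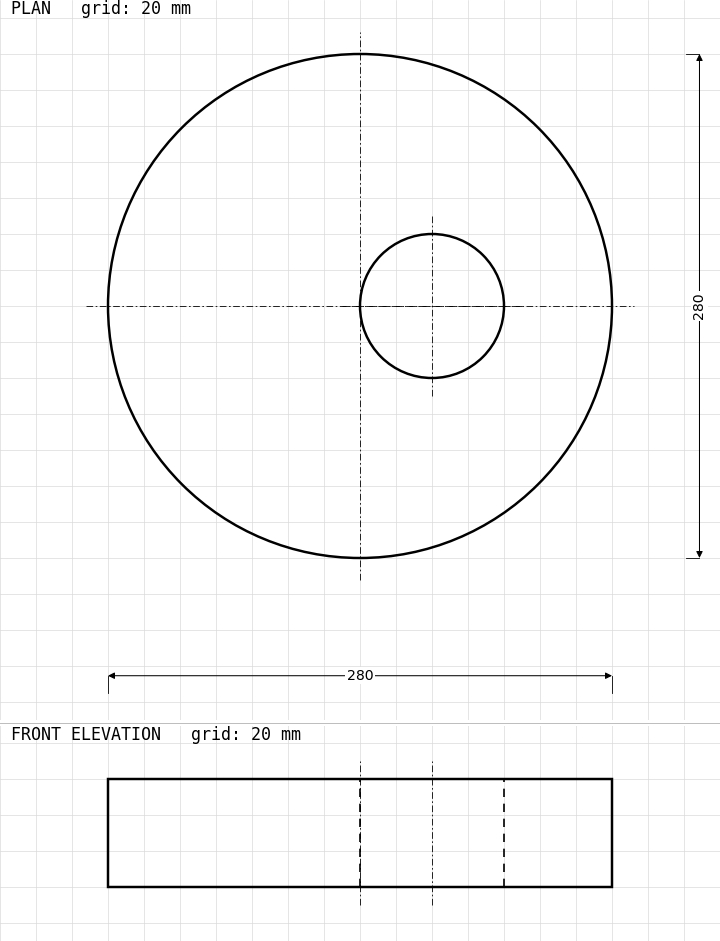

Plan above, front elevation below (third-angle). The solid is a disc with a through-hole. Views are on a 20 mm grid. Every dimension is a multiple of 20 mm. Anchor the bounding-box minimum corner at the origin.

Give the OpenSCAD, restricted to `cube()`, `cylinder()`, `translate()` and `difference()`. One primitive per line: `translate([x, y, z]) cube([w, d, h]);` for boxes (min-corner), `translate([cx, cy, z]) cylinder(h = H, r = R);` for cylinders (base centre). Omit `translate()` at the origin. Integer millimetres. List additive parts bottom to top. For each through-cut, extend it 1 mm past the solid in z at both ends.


difference() {
  translate([140, 140, 0]) cylinder(h = 60, r = 140);
  translate([180, 140, -1]) cylinder(h = 62, r = 40);
}


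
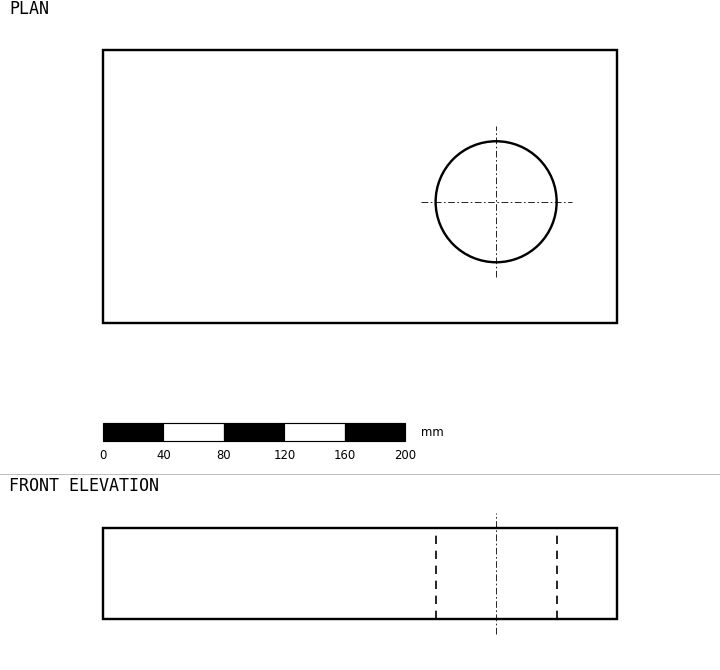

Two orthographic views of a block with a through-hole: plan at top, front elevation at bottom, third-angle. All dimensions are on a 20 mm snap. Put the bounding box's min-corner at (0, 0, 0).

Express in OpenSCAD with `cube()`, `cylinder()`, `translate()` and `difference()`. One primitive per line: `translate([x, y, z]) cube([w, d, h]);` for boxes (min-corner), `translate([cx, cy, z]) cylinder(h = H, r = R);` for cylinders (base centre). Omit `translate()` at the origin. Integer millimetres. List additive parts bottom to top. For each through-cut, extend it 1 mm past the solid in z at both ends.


difference() {
  cube([340, 180, 60]);
  translate([260, 80, -1]) cylinder(h = 62, r = 40);
}


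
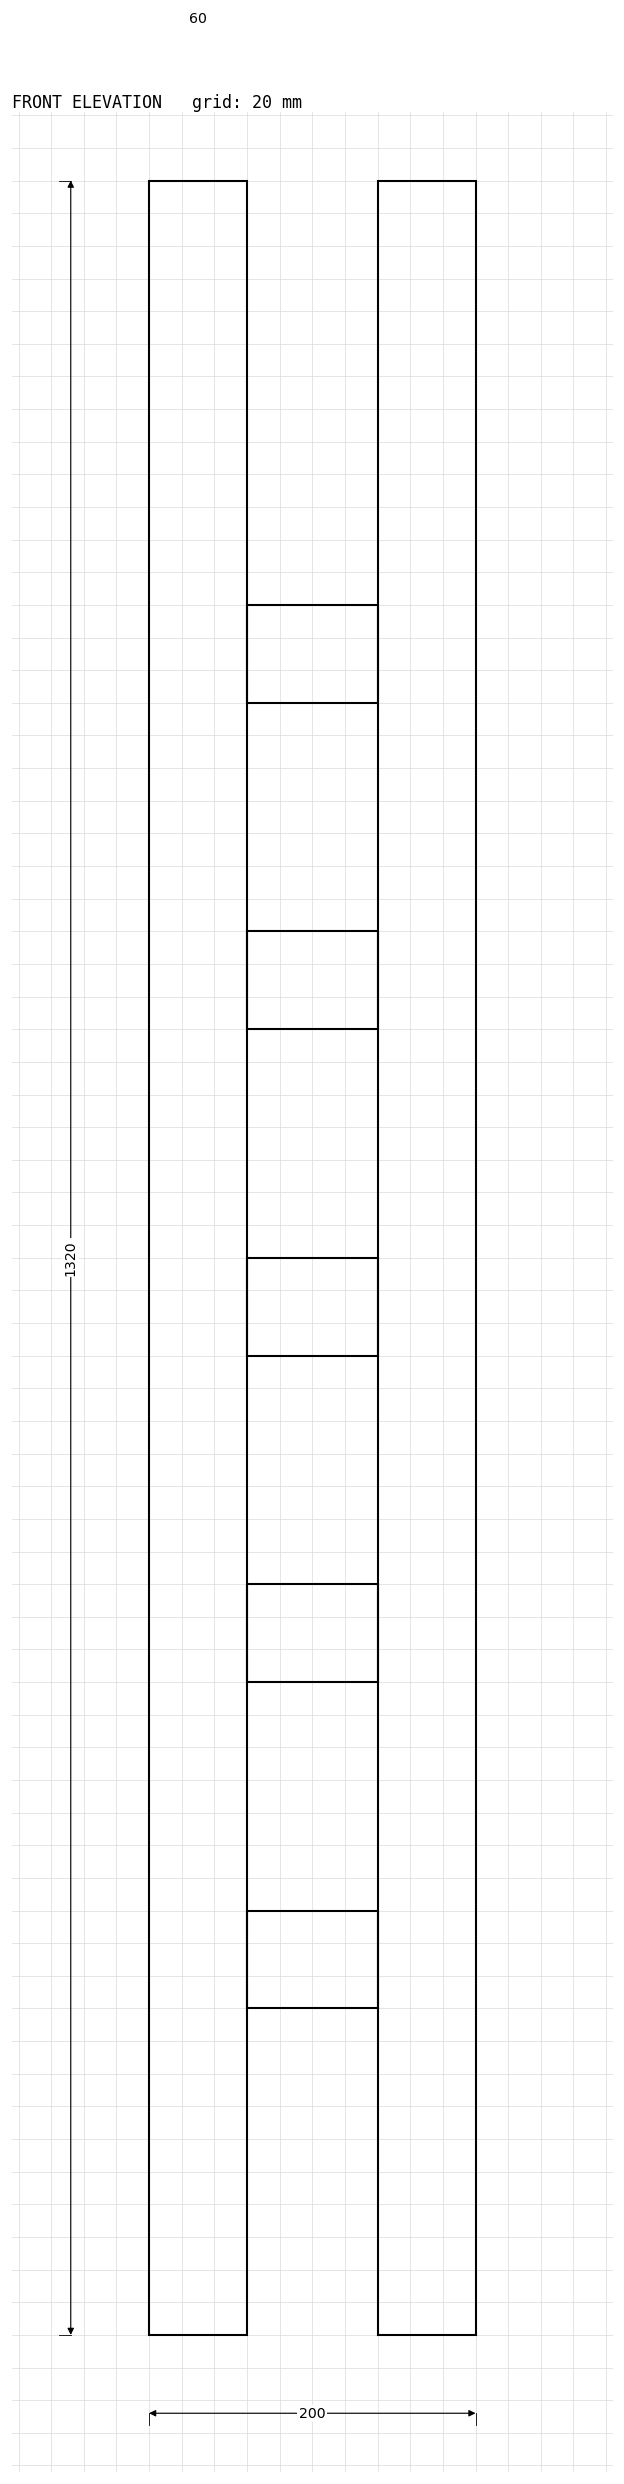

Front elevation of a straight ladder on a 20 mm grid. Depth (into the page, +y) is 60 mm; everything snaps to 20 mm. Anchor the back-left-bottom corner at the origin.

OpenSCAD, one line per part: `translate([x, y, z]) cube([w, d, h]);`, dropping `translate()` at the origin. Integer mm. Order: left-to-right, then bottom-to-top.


cube([60, 60, 1320]);
translate([60, 0, 200]) cube([80, 60, 60]);
translate([60, 0, 400]) cube([80, 60, 60]);
translate([60, 0, 600]) cube([80, 60, 60]);
translate([60, 0, 800]) cube([80, 60, 60]);
translate([60, 0, 1000]) cube([80, 60, 60]);
translate([140, 0, 0]) cube([60, 60, 1320]);
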